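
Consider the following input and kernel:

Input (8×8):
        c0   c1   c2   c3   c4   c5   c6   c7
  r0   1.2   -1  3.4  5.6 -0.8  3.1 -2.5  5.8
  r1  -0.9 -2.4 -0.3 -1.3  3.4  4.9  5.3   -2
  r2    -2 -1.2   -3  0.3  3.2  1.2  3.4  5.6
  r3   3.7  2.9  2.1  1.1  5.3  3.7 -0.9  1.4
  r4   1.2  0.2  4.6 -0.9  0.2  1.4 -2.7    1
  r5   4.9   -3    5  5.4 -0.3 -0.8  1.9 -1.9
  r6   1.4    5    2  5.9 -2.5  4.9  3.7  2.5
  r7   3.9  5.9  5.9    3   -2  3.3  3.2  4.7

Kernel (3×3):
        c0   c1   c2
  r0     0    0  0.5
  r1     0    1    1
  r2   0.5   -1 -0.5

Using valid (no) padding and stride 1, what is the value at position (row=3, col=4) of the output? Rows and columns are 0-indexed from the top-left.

The receptive field on the input at this output position is [5.3 3.7 -0.9 / 0.2 1.4 -2.7 / -0.3 -0.8 1.9]. Elementwise product with the kernel and sum: -0.9·0.5 + 1.4·1 + -2.7·1 + -0.3·0.5 + -0.8·-1 + 1.9·-0.5.

-2.05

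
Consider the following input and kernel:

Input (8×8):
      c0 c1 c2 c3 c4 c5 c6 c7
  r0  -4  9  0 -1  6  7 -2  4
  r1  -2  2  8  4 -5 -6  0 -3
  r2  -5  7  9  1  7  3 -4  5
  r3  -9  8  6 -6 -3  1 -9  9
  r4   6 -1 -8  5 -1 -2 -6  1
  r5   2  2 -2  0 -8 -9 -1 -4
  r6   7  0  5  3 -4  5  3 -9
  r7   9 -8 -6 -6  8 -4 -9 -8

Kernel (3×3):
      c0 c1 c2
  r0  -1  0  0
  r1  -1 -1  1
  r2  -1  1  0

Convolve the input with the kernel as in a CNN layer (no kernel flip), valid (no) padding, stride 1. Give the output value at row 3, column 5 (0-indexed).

16

The receptive field on the input at this output position is [1 -9 9 / -2 -6 1 / -9 -1 -4]. Elementwise product with the kernel and sum: 1·-1 + -2·-1 + -6·-1 + 1·1 + -9·-1 + -1·1.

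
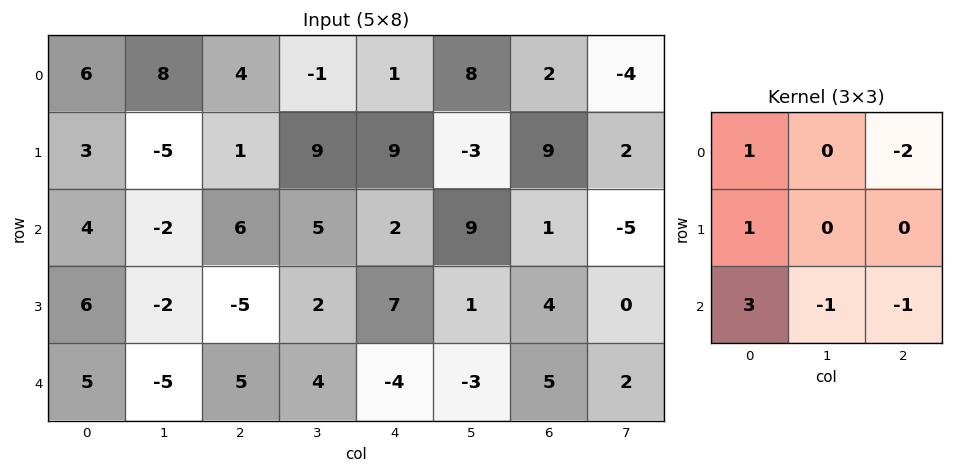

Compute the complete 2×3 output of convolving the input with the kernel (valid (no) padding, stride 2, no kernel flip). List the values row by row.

9 14 2
13 12 -7

Output[0,0]: The receptive field on the input at this output position is [6 8 4 / 3 -5 1 / 4 -2 6]. Elementwise product with the kernel and sum: 6·1 + 4·-2 + 3·1 + 4·3 + -2·-1 + 6·-1.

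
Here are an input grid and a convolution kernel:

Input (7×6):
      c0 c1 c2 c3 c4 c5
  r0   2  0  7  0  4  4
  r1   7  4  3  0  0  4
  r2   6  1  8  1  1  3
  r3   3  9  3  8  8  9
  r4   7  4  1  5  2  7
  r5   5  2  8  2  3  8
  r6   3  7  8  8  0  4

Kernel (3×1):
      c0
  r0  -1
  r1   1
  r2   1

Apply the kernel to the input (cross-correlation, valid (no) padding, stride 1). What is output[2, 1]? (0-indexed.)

12

The receptive field on the input at this output position is [1 / 9 / 4]. Elementwise product with the kernel and sum: 1·-1 + 9·1 + 4·1.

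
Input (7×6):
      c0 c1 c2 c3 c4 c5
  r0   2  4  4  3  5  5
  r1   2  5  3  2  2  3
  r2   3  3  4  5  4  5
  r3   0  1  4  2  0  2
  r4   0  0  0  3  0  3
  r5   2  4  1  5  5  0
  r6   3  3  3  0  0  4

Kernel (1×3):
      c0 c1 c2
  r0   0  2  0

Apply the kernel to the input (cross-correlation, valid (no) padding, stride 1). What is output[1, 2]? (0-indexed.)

The receptive field on the input at this output position is [3 2 2]. Elementwise product with the kernel and sum: 2·2.

4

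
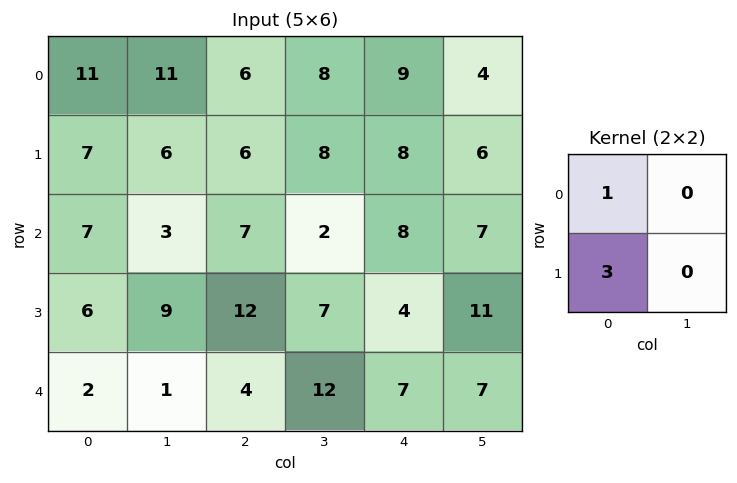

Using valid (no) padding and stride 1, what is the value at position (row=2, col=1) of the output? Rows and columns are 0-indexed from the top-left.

The receptive field on the input at this output position is [3 7 / 9 12]. Elementwise product with the kernel and sum: 3·1 + 9·3.

30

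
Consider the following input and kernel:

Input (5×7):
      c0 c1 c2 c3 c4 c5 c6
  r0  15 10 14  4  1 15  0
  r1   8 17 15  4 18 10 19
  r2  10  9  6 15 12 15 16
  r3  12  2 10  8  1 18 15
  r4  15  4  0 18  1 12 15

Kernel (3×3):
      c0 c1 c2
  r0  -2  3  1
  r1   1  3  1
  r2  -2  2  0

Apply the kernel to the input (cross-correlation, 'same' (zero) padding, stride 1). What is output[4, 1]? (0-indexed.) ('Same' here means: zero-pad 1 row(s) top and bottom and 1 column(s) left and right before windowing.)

The receptive field on the zero-padded input at this output position is [12 2 10 / 15 4 0 / 0 0 0]. Elementwise product with the kernel and sum: 12·-2 + 2·3 + 10·1 + 15·1 + 4·3 + 0·1 + 0·-2 + 0·2.

19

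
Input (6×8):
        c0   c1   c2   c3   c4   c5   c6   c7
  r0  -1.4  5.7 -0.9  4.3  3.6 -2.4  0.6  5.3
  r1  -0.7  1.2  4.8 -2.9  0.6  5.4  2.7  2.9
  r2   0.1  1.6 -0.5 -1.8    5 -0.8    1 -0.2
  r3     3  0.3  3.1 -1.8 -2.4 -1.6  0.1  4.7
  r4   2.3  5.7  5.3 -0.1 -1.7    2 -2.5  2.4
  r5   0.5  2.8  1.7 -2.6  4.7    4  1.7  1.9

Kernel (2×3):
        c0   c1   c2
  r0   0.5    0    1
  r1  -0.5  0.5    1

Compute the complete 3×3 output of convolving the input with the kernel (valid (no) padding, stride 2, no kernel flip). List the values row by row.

4.15 -0.1 7.5
1.3 -0.1 4
9.3 3.5 -2

Output[0,0]: The receptive field on the input at this output position is [-1.4 5.7 -0.9 / -0.7 1.2 4.8]. Elementwise product with the kernel and sum: -1.4·0.5 + -0.9·1 + -0.7·-0.5 + 1.2·0.5 + 4.8·1.
Output[0,1]: The receptive field on the input at this output position is [-0.9 4.3 3.6 / 4.8 -2.9 0.6]. Elementwise product with the kernel and sum: -0.9·0.5 + 3.6·1 + 4.8·-0.5 + -2.9·0.5 + 0.6·1.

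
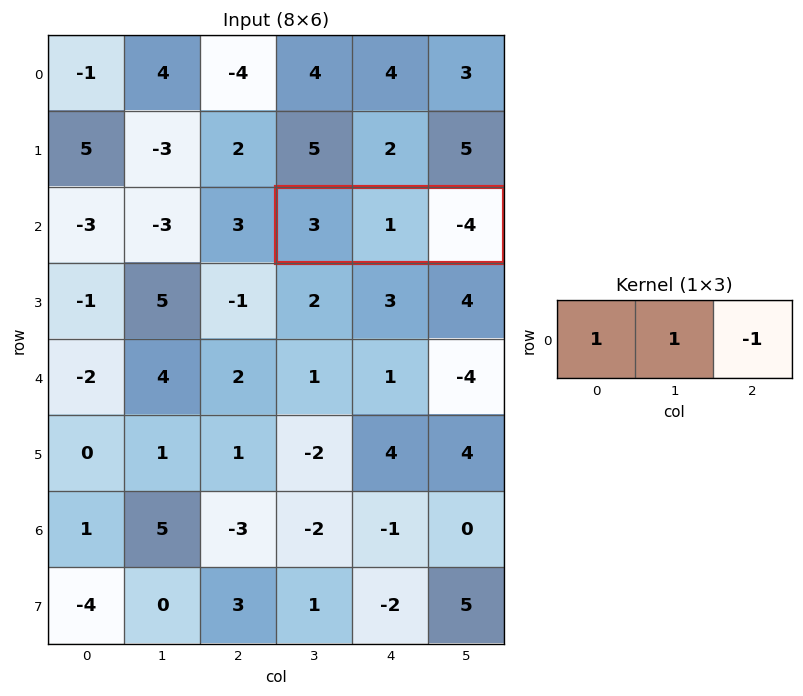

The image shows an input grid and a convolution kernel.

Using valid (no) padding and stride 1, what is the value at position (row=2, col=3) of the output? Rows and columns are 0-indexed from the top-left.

The receptive field on the input at this output position is [3 1 -4]. Elementwise product with the kernel and sum: 3·1 + 1·1 + -4·-1.

8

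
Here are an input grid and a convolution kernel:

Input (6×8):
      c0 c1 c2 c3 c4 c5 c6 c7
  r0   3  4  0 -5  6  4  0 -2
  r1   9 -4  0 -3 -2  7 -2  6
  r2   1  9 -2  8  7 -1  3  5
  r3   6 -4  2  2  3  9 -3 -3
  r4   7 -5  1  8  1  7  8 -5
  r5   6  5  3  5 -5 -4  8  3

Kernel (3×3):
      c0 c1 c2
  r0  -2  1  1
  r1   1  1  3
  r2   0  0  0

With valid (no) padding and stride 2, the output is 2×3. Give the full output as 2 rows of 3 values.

Output[0,0]: The receptive field on the input at this output position is [3 4 0 / 9 -4 0 / 1 9 -2]. Elementwise product with the kernel and sum: 3·-2 + 4·1 + 0·1 + 9·1 + -4·1 + 0·3.

3 -8 -9
13 32 -9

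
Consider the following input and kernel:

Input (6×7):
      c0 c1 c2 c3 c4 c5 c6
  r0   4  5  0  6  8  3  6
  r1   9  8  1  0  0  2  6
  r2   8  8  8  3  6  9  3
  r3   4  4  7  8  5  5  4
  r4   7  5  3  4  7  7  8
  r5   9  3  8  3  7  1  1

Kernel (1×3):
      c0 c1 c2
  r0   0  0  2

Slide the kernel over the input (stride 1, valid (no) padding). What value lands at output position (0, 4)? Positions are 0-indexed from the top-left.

12

The receptive field on the input at this output position is [8 3 6]. Elementwise product with the kernel and sum: 6·2.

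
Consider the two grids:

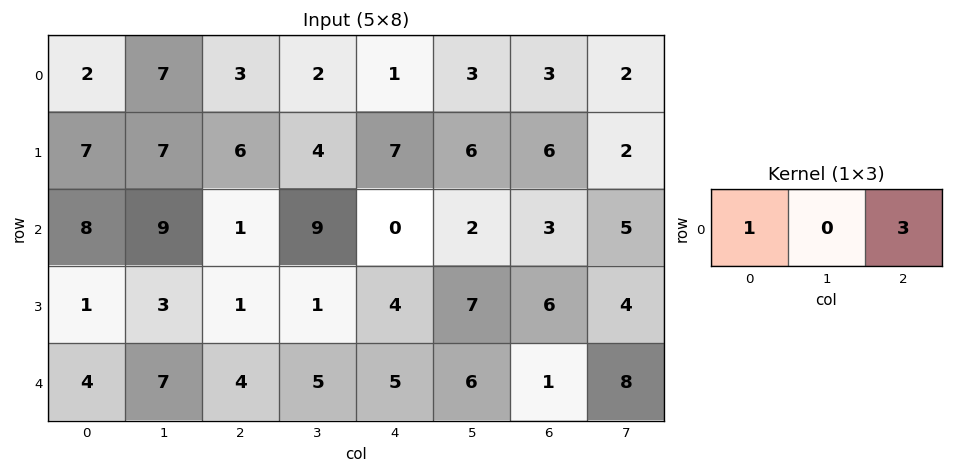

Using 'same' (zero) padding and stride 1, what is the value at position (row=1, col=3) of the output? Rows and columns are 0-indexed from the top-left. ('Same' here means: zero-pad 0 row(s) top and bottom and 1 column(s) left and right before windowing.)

The receptive field on the zero-padded input at this output position is [6 4 7]. Elementwise product with the kernel and sum: 6·1 + 7·3.

27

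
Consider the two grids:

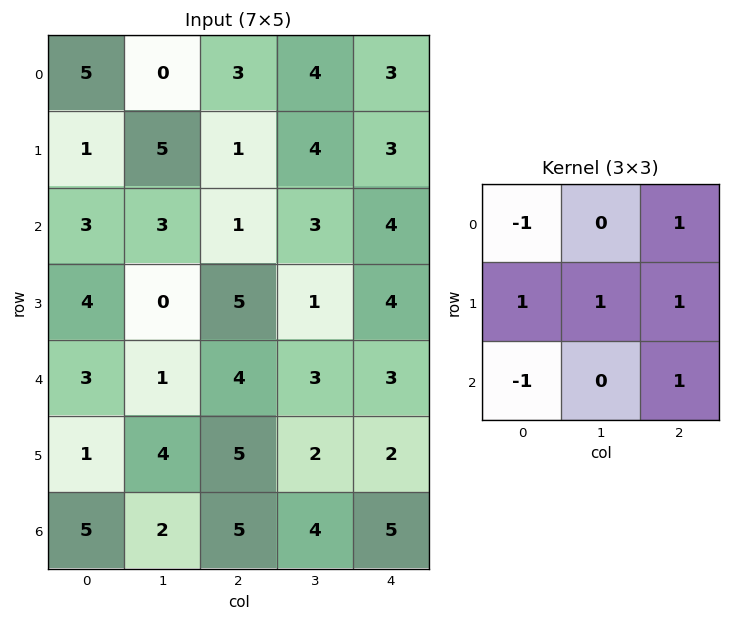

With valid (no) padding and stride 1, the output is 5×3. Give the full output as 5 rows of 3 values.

Output[0,0]: The receptive field on the input at this output position is [5 0 3 / 1 5 1 / 3 3 1]. Elementwise product with the kernel and sum: 5·-1 + 3·1 + 1·1 + 5·1 + 1·1 + 3·-1 + 1·1.
Output[0,1]: The receptive field on the input at this output position is [0 3 4 / 5 1 4 / 3 1 3]. Elementwise product with the kernel and sum: 0·-1 + 4·1 + 5·1 + 1·1 + 4·1 + 3·-1 + 3·1.

3 14 11
8 7 9
8 8 12
13 7 6
11 15 8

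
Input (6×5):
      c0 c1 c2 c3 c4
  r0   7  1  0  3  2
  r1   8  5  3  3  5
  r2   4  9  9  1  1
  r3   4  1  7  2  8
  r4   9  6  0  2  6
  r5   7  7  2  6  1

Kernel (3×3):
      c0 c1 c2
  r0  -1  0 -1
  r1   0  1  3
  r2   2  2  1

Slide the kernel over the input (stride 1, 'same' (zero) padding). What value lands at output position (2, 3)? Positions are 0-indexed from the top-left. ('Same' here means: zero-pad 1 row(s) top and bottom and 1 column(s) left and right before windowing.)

The receptive field on the zero-padded input at this output position is [3 3 5 / 9 1 1 / 7 2 8]. Elementwise product with the kernel and sum: 3·-1 + 5·-1 + 1·1 + 1·3 + 7·2 + 2·2 + 8·1.

22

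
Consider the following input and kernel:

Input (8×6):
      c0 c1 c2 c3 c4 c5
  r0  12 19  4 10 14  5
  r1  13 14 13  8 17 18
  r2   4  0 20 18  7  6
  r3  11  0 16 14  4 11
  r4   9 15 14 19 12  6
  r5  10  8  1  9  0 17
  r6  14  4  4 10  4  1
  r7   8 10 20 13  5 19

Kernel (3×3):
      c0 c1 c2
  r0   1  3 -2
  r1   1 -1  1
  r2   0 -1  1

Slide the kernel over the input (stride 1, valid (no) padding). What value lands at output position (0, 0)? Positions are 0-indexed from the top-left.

The receptive field on the input at this output position is [12 19 4 / 13 14 13 / 4 0 20]. Elementwise product with the kernel and sum: 12·1 + 19·3 + 4·-2 + 13·1 + 14·-1 + 13·1 + 0·-1 + 20·1.

93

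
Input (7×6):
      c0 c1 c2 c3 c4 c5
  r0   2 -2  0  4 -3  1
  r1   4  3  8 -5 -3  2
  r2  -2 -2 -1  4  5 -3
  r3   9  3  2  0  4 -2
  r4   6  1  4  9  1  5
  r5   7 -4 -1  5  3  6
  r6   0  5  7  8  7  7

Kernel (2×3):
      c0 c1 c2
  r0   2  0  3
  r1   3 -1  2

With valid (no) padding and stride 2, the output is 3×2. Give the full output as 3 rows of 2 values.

29 14
21 27
47 9

Output[0,0]: The receptive field on the input at this output position is [2 -2 0 / 4 3 8]. Elementwise product with the kernel and sum: 2·2 + 0·3 + 4·3 + 3·-1 + 8·2.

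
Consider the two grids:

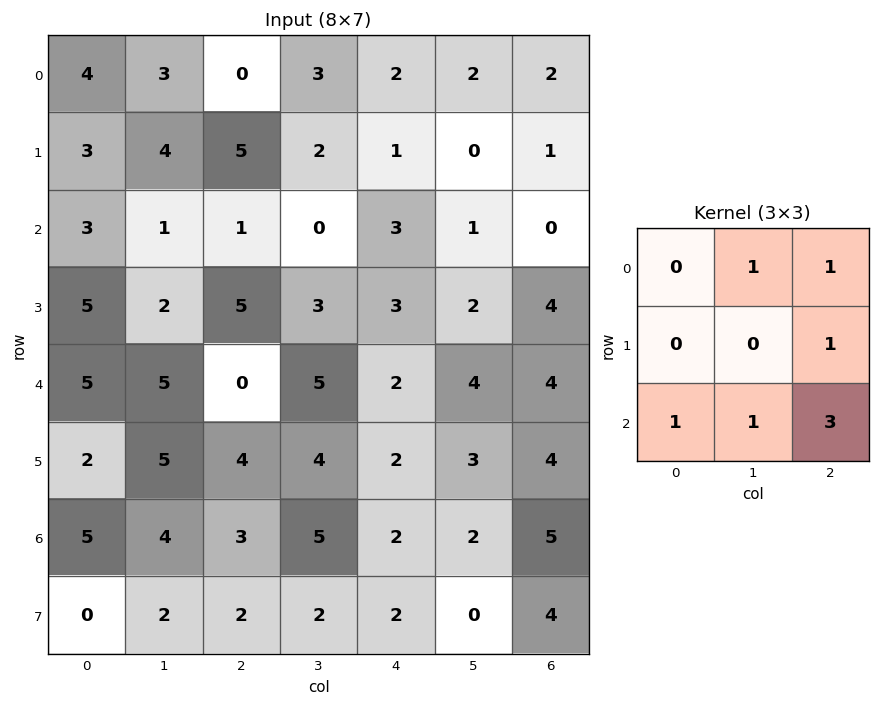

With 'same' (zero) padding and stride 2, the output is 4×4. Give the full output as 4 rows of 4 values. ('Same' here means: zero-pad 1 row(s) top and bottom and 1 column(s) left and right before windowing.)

Output[0,0]: The receptive field on the zero-padded input at this output position is [0 0 0 / 0 4 3 / 0 3 4]. Elementwise product with the kernel and sum: 0·1 + 0·1 + 3·1 + 0·1 + 3·1 + 4·3.

18 18 5 1
19 23 14 7
29 34 24 11
17 23 11 8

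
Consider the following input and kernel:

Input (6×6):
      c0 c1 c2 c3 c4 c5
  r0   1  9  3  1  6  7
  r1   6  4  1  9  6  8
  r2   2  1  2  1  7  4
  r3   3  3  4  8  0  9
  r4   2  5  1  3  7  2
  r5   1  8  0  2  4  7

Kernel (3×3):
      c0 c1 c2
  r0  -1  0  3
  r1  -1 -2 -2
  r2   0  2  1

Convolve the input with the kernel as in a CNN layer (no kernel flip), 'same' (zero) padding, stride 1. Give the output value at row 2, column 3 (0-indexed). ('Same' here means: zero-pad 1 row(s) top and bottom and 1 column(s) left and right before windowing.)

The receptive field on the zero-padded input at this output position is [1 9 6 / 2 1 7 / 4 8 0]. Elementwise product with the kernel and sum: 1·-1 + 6·3 + 2·-1 + 1·-2 + 7·-2 + 8·2 + 0·1.

15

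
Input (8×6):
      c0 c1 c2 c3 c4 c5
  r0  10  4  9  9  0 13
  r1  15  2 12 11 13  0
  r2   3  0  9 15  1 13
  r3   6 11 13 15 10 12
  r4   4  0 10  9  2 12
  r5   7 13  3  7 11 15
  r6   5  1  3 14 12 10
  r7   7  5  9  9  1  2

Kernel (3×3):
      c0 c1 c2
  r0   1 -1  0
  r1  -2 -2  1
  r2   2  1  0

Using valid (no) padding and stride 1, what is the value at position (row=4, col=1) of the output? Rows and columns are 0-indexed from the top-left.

-30

The receptive field on the input at this output position is [0 10 9 / 13 3 7 / 1 3 14]. Elementwise product with the kernel and sum: 0·1 + 10·-1 + 13·-2 + 3·-2 + 7·1 + 1·2 + 3·1.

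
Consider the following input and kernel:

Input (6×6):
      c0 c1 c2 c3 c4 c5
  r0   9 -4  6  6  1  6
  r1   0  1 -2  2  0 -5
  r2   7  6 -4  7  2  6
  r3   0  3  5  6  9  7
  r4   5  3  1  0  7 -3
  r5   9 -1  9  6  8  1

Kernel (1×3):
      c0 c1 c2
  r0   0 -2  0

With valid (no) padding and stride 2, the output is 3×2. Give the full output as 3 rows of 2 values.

Output[0,0]: The receptive field on the input at this output position is [9 -4 6]. Elementwise product with the kernel and sum: -4·-2.

8 -12
-12 -14
-6 0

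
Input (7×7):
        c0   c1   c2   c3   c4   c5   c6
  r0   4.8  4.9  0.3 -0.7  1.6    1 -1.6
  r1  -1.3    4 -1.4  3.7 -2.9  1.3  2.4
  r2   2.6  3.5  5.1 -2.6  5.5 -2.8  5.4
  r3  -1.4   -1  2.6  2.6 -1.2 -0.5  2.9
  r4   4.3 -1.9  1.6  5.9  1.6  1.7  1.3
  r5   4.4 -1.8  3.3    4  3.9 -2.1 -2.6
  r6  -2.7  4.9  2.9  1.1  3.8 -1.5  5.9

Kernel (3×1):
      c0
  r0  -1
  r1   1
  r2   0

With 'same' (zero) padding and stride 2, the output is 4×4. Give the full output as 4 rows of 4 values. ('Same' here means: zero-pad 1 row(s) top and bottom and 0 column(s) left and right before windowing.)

Output[0,0]: The receptive field on the zero-padded input at this output position is [0 / 4.8 / -1.3]. Elementwise product with the kernel and sum: 0·-1 + 4.8·1.

4.8 0.3 1.6 -1.6
3.9 6.5 8.4 3
5.7 -1 2.8 -1.6
-7.1 -0.4 -0.1 8.5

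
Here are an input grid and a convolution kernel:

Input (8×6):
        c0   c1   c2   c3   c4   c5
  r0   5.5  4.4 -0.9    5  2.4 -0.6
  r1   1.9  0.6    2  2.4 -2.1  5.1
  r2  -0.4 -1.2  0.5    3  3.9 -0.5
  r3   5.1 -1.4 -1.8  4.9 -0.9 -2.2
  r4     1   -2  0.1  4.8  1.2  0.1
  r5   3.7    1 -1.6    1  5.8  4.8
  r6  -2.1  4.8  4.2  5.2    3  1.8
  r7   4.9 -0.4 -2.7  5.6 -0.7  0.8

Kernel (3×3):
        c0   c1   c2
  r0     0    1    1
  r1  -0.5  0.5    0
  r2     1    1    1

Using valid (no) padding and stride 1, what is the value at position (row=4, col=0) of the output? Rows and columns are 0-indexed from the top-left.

The receptive field on the input at this output position is [1 -2 0.1 / 3.7 1 -1.6 / -2.1 4.8 4.2]. Elementwise product with the kernel and sum: -2·1 + 0.1·1 + 3.7·-0.5 + 1·0.5 + -2.1·1 + 4.8·1 + 4.2·1.

3.65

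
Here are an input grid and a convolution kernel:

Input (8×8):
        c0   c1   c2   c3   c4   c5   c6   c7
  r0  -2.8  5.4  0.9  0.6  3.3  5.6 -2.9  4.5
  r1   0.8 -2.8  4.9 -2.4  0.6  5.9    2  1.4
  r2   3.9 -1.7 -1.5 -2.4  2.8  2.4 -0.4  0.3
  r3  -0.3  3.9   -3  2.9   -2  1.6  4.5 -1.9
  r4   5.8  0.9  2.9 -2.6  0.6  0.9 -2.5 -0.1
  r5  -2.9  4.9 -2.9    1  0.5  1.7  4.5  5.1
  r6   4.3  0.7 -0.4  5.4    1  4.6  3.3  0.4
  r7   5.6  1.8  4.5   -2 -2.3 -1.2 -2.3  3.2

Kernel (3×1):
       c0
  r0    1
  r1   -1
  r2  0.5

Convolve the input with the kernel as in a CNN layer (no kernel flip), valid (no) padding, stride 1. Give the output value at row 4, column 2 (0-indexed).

5.6

The receptive field on the input at this output position is [2.9 / -2.9 / -0.4]. Elementwise product with the kernel and sum: 2.9·1 + -2.9·-1 + -0.4·0.5.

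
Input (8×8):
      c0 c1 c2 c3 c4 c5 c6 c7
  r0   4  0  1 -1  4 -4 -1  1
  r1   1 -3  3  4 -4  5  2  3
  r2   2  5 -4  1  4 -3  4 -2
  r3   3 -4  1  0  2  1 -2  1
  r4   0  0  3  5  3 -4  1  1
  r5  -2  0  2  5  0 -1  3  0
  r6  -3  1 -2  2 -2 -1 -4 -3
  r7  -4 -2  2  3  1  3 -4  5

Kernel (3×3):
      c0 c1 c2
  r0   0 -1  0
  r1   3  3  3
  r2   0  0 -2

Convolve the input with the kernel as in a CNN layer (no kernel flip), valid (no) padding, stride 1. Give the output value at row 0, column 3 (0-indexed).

17

The receptive field on the input at this output position is [-1 4 -4 / 4 -4 5 / 1 4 -3]. Elementwise product with the kernel and sum: 4·-1 + 4·3 + -4·3 + 5·3 + -3·-2.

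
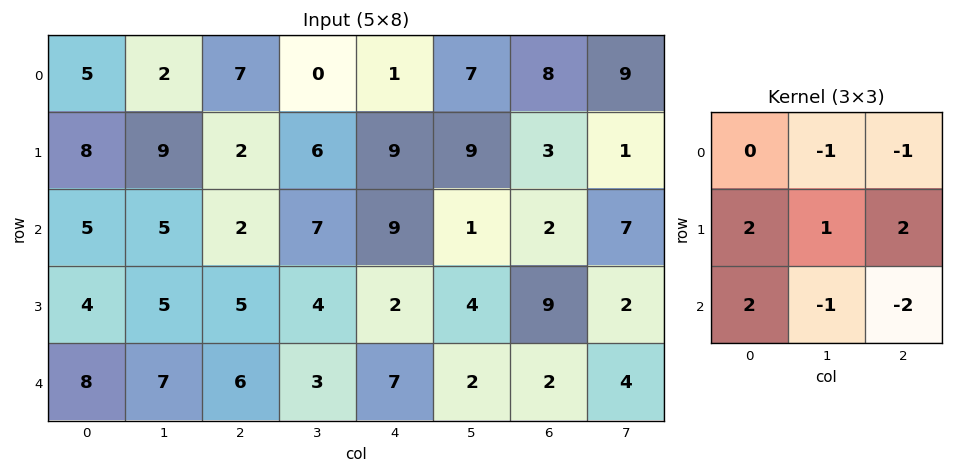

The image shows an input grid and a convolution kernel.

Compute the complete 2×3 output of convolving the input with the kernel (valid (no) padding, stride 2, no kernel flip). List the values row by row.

21 6 31
13 -3 31

Output[0,0]: The receptive field on the input at this output position is [5 2 7 / 8 9 2 / 5 5 2]. Elementwise product with the kernel and sum: 2·-1 + 7·-1 + 8·2 + 9·1 + 2·2 + 5·2 + 5·-1 + 2·-2.
Output[0,1]: The receptive field on the input at this output position is [7 0 1 / 2 6 9 / 2 7 9]. Elementwise product with the kernel and sum: 0·-1 + 1·-1 + 2·2 + 6·1 + 9·2 + 2·2 + 7·-1 + 9·-2.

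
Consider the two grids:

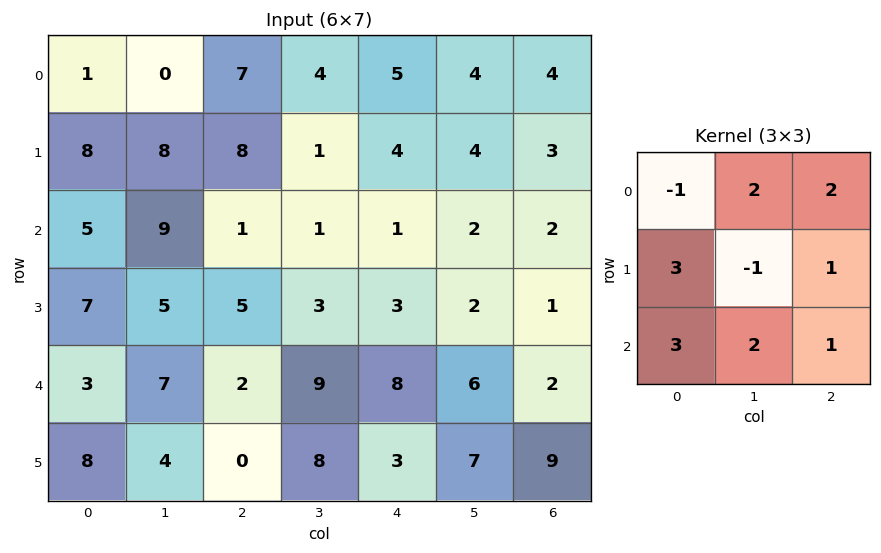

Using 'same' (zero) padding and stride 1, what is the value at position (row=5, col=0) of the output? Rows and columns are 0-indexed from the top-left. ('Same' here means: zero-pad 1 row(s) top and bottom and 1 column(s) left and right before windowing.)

16

The receptive field on the zero-padded input at this output position is [0 3 7 / 0 8 4 / 0 0 0]. Elementwise product with the kernel and sum: 0·-1 + 3·2 + 7·2 + 0·3 + 8·-1 + 4·1 + 0·3 + 0·2 + 0·1.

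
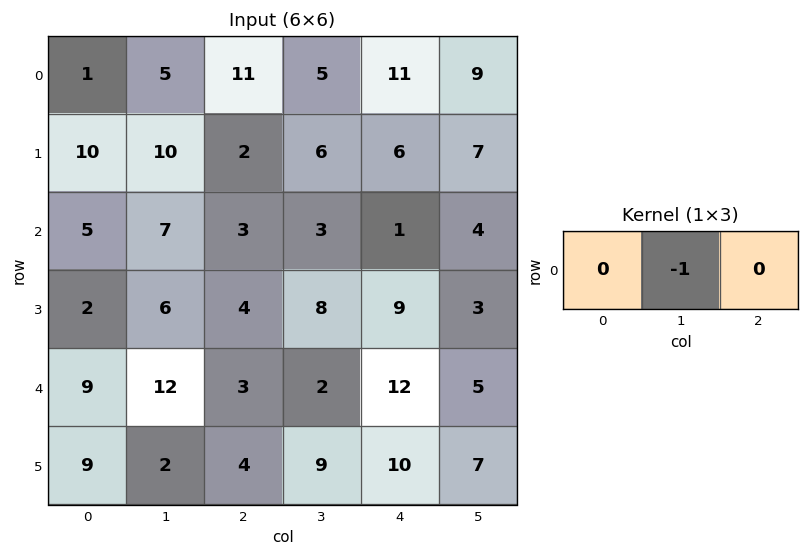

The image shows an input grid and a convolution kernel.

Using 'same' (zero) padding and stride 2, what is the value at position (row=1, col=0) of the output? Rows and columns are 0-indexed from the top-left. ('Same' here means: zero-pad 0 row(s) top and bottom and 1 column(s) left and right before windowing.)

The receptive field on the zero-padded input at this output position is [0 5 7]. Elementwise product with the kernel and sum: 5·-1.

-5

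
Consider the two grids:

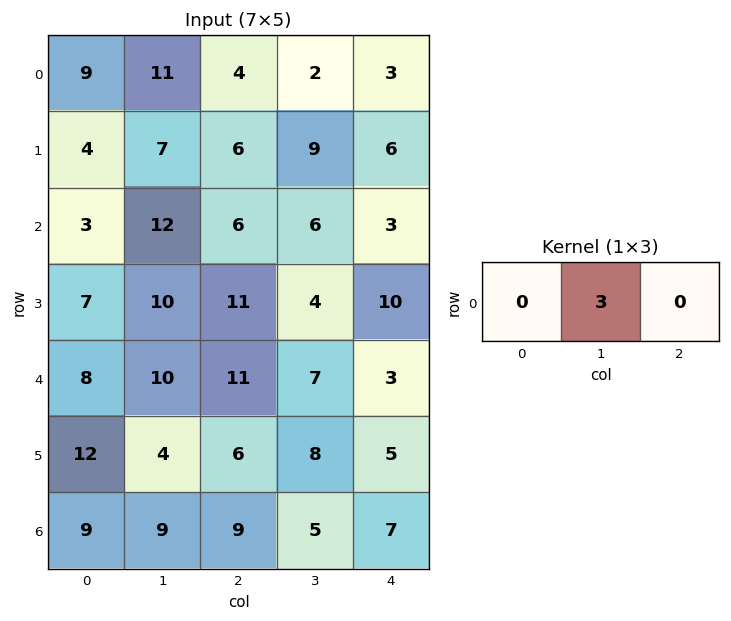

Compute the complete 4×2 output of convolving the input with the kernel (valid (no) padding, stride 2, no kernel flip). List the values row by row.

Output[0,0]: The receptive field on the input at this output position is [9 11 4]. Elementwise product with the kernel and sum: 11·3.
Output[0,1]: The receptive field on the input at this output position is [4 2 3]. Elementwise product with the kernel and sum: 2·3.

33 6
36 18
30 21
27 15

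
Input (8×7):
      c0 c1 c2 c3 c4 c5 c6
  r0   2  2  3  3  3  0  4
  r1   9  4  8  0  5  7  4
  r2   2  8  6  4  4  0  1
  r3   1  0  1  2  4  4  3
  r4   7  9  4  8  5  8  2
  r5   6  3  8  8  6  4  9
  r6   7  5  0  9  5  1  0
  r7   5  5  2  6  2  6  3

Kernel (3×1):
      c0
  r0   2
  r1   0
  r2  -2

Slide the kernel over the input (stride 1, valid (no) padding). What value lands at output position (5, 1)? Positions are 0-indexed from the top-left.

-4

The receptive field on the input at this output position is [3 / 5 / 5]. Elementwise product with the kernel and sum: 3·2 + 5·-2.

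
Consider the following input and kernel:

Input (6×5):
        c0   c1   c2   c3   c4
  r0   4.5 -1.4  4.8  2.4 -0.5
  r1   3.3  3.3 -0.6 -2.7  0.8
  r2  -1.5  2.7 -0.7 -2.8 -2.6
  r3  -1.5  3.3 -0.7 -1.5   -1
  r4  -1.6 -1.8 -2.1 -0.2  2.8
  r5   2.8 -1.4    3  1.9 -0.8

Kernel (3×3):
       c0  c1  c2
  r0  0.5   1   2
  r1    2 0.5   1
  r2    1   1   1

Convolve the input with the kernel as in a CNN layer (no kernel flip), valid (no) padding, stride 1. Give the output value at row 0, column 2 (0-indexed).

The receptive field on the input at this output position is [4.8 2.4 -0.5 / -0.6 -2.7 0.8 / -0.7 -2.8 -2.6]. Elementwise product with the kernel and sum: 4.8·0.5 + 2.4·1 + -0.5·2 + -0.6·2 + -2.7·0.5 + 0.8·1 + -0.7·1 + -2.8·1 + -2.6·1.

-4.05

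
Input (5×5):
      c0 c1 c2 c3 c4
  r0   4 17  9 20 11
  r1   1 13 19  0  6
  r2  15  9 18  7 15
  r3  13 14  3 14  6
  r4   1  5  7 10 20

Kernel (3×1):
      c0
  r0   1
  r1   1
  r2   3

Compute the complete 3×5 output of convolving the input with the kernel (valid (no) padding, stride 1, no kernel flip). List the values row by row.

Output[0,0]: The receptive field on the input at this output position is [4 / 1 / 15]. Elementwise product with the kernel and sum: 4·1 + 1·1 + 15·3.

50 57 82 41 62
55 64 46 49 39
31 38 42 51 81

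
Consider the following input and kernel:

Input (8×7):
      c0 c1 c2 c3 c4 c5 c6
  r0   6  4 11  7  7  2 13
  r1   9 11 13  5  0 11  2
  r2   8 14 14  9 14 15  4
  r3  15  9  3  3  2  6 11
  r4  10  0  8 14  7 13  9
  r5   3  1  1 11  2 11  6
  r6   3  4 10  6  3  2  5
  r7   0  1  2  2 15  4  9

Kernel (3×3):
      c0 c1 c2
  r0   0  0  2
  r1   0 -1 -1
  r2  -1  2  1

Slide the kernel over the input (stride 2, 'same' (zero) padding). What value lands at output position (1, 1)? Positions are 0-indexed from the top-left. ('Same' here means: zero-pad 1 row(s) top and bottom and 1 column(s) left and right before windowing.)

The receptive field on the zero-padded input at this output position is [11 13 5 / 14 14 9 / 9 3 3]. Elementwise product with the kernel and sum: 5·2 + 14·-1 + 9·-1 + 9·-1 + 3·2 + 3·1.

-13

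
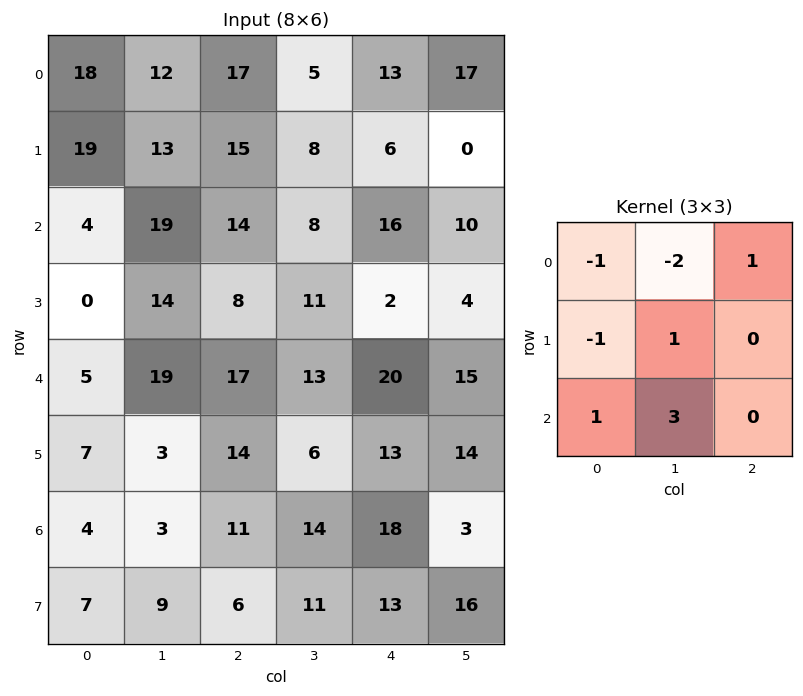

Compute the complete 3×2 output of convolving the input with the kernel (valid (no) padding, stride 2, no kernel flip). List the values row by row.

Output[0,0]: The receptive field on the input at this output position is [18 12 17 / 19 13 15 / 4 19 14]. Elementwise product with the kernel and sum: 18·-1 + 12·-2 + 17·1 + 19·-1 + 13·1 + 4·1 + 19·3.
Output[0,1]: The receptive field on the input at this output position is [17 5 13 / 15 8 6 / 14 8 16]. Elementwise product with the kernel and sum: 17·-1 + 5·-2 + 13·1 + 15·-1 + 8·1 + 14·1 + 8·3.

30 17
48 45
-17 22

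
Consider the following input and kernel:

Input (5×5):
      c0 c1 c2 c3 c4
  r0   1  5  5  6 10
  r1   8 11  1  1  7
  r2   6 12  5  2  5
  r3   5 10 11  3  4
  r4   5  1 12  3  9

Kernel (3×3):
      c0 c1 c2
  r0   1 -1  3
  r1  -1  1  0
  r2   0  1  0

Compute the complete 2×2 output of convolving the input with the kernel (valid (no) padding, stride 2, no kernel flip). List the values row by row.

26 31
15 13

Output[0,0]: The receptive field on the input at this output position is [1 5 5 / 8 11 1 / 6 12 5]. Elementwise product with the kernel and sum: 1·1 + 5·-1 + 5·3 + 8·-1 + 11·1 + 12·1.
Output[0,1]: The receptive field on the input at this output position is [5 6 10 / 1 1 7 / 5 2 5]. Elementwise product with the kernel and sum: 5·1 + 6·-1 + 10·3 + 1·-1 + 1·1 + 2·1.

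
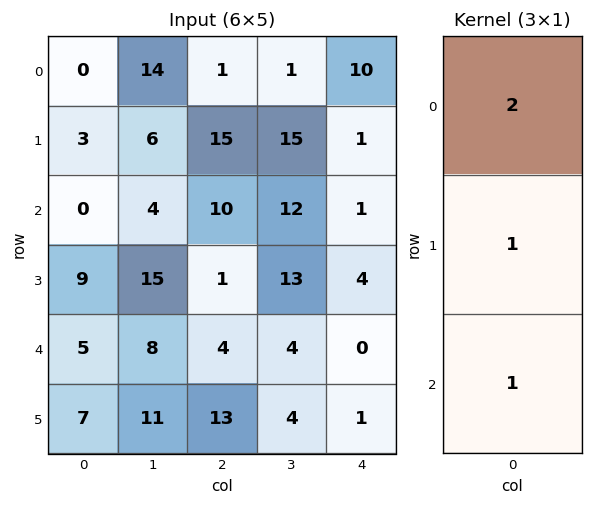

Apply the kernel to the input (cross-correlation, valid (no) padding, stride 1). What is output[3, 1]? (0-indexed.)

The receptive field on the input at this output position is [15 / 8 / 11]. Elementwise product with the kernel and sum: 15·2 + 8·1 + 11·1.

49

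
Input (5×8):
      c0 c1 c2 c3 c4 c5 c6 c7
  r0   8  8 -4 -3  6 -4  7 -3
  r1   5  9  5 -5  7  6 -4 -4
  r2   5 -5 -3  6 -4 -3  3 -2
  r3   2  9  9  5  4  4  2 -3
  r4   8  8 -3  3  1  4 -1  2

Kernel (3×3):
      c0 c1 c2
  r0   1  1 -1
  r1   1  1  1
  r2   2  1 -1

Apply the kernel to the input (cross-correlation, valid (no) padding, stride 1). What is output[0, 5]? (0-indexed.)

The receptive field on the input at this output position is [-4 7 -3 / 6 -4 -4 / -3 3 -2]. Elementwise product with the kernel and sum: -4·1 + 7·1 + -3·-1 + 6·1 + -4·1 + -4·1 + -3·2 + 3·1 + -2·-1.

3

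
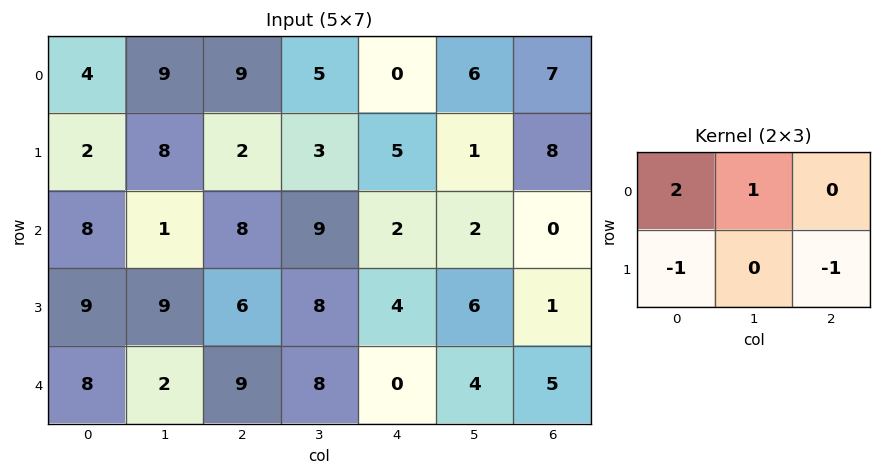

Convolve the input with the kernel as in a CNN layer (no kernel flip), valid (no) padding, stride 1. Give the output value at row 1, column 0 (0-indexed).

-4

The receptive field on the input at this output position is [2 8 2 / 8 1 8]. Elementwise product with the kernel and sum: 2·2 + 8·1 + 8·-1 + 8·-1.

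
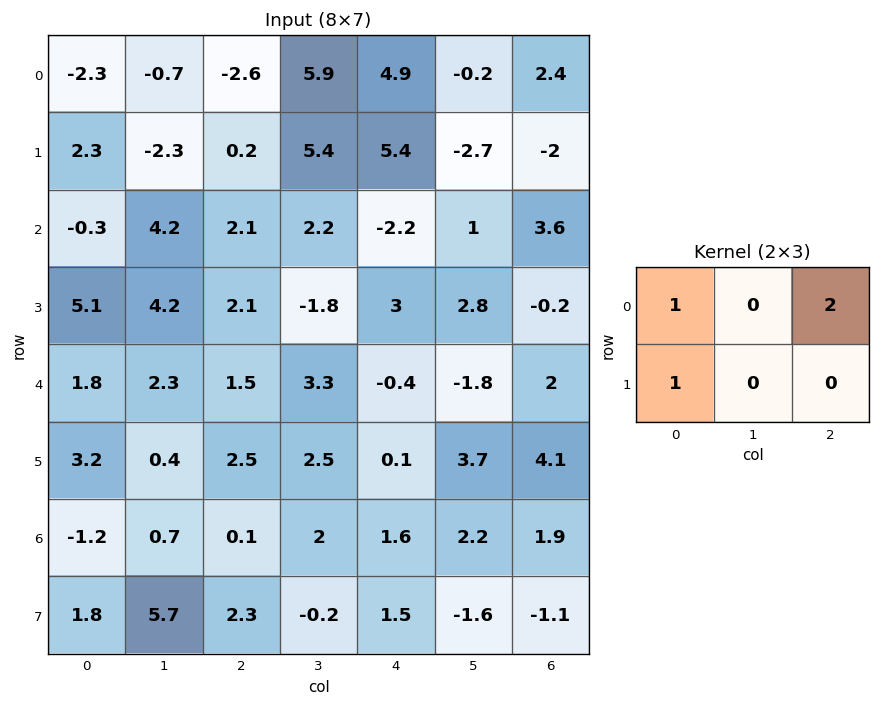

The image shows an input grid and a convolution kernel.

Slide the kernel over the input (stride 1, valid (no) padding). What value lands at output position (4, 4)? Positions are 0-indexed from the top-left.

3.7

The receptive field on the input at this output position is [-0.4 -1.8 2 / 0.1 3.7 4.1]. Elementwise product with the kernel and sum: -0.4·1 + 2·2 + 0.1·1.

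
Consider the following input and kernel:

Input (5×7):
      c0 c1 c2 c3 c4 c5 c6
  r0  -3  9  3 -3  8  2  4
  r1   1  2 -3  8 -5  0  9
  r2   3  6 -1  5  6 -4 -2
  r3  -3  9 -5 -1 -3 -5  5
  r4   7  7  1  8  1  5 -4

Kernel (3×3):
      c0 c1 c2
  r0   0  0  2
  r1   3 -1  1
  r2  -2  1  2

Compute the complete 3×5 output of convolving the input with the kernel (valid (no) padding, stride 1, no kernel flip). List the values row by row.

2 8 13 21 -18
1 15 -9 -6 49
-30 44 3 -18 -8

Output[0,0]: The receptive field on the input at this output position is [-3 9 3 / 1 2 -3 / 3 6 -1]. Elementwise product with the kernel and sum: 3·2 + 1·3 + 2·-1 + -3·1 + 3·-2 + 6·1 + -1·2.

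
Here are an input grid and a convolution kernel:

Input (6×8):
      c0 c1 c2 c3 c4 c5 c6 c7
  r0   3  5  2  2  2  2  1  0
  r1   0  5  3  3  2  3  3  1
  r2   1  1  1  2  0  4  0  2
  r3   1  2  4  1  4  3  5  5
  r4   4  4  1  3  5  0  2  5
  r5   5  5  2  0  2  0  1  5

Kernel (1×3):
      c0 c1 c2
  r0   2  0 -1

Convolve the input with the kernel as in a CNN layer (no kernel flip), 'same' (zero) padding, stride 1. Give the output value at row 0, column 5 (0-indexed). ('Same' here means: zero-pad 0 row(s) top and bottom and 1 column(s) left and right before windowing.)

3

The receptive field on the zero-padded input at this output position is [2 2 1]. Elementwise product with the kernel and sum: 2·2 + 1·-1.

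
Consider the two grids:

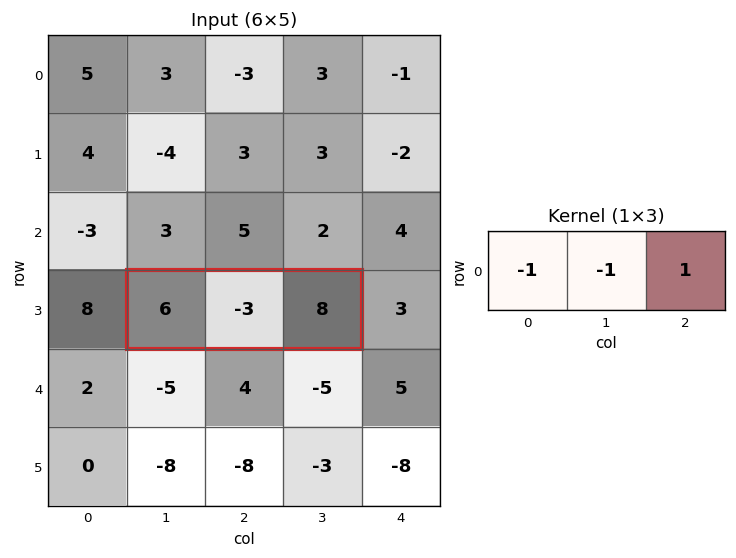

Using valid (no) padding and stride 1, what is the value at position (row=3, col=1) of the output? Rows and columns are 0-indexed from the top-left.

5

The receptive field on the input at this output position is [6 -3 8]. Elementwise product with the kernel and sum: 6·-1 + -3·-1 + 8·1.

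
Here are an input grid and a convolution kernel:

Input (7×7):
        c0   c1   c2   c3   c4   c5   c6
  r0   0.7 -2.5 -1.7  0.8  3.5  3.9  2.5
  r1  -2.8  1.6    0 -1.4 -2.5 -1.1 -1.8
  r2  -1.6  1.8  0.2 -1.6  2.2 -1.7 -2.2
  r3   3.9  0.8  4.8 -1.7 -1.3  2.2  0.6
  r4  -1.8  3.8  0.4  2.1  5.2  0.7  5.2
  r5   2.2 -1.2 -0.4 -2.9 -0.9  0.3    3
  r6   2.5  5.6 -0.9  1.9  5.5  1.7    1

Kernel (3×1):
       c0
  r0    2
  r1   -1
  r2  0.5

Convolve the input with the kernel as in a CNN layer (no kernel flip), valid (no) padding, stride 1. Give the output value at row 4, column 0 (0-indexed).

-4.55

The receptive field on the input at this output position is [-1.8 / 2.2 / 2.5]. Elementwise product with the kernel and sum: -1.8·2 + 2.2·-1 + 2.5·0.5.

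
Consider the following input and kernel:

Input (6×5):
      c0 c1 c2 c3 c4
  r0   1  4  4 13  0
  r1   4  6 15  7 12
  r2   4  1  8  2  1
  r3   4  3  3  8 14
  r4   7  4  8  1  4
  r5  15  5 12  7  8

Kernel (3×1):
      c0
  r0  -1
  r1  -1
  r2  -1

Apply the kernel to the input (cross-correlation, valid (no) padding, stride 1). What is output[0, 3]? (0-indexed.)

The receptive field on the input at this output position is [13 / 7 / 2]. Elementwise product with the kernel and sum: 13·-1 + 7·-1 + 2·-1.

-22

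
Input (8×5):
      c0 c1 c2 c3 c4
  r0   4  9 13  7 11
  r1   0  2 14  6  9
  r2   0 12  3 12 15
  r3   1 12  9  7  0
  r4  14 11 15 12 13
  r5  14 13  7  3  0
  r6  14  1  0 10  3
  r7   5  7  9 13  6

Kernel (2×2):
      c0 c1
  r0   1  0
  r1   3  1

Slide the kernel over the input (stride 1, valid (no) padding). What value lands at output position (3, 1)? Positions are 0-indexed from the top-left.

The receptive field on the input at this output position is [12 9 / 11 15]. Elementwise product with the kernel and sum: 12·1 + 11·3 + 15·1.

60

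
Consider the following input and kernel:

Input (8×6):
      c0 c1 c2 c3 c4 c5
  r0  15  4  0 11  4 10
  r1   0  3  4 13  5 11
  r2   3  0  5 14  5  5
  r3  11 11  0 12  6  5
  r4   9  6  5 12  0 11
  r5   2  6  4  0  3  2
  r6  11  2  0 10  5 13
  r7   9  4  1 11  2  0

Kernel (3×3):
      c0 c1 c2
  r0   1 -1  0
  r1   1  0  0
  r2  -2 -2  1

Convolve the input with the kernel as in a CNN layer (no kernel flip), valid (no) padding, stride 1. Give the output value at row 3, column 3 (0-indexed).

14

The receptive field on the input at this output position is [12 6 5 / 12 0 11 / 0 3 2]. Elementwise product with the kernel and sum: 12·1 + 6·-1 + 12·1 + 0·-2 + 3·-2 + 2·1.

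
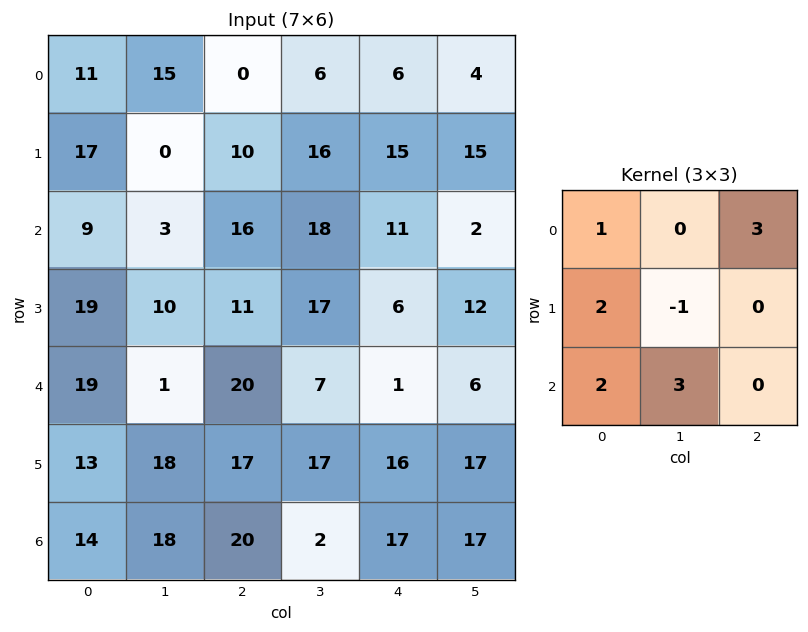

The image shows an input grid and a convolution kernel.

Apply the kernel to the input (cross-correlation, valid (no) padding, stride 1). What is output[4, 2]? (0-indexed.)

86

The receptive field on the input at this output position is [20 7 1 / 17 17 16 / 20 2 17]. Elementwise product with the kernel and sum: 20·1 + 1·3 + 17·2 + 17·-1 + 20·2 + 2·3.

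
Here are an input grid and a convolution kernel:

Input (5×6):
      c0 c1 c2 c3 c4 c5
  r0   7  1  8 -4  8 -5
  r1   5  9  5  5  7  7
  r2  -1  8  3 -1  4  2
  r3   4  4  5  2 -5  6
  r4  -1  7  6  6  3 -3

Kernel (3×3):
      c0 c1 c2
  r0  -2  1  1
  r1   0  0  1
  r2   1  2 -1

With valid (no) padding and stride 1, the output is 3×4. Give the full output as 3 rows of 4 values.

12 22 -8 23
14 3 20 -8
25 1 7 29

Output[0,0]: The receptive field on the input at this output position is [7 1 8 / 5 9 5 / -1 8 3]. Elementwise product with the kernel and sum: 7·-2 + 1·1 + 8·1 + 5·1 + -1·1 + 8·2 + 3·-1.
Output[0,1]: The receptive field on the input at this output position is [1 8 -4 / 9 5 5 / 8 3 -1]. Elementwise product with the kernel and sum: 1·-2 + 8·1 + -4·1 + 5·1 + 8·1 + 3·2 + -1·-1.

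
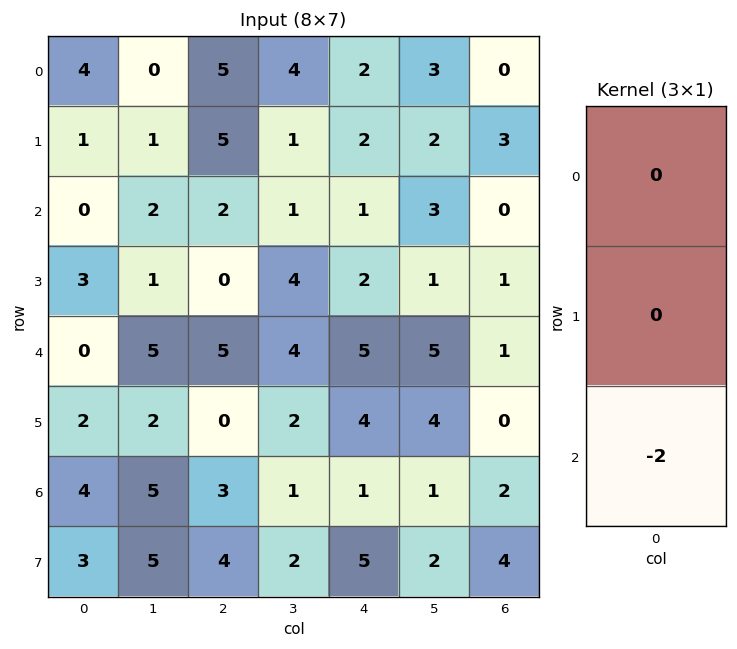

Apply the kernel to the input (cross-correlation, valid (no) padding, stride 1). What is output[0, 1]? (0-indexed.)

-4

The receptive field on the input at this output position is [0 / 1 / 2]. Elementwise product with the kernel and sum: 2·-2.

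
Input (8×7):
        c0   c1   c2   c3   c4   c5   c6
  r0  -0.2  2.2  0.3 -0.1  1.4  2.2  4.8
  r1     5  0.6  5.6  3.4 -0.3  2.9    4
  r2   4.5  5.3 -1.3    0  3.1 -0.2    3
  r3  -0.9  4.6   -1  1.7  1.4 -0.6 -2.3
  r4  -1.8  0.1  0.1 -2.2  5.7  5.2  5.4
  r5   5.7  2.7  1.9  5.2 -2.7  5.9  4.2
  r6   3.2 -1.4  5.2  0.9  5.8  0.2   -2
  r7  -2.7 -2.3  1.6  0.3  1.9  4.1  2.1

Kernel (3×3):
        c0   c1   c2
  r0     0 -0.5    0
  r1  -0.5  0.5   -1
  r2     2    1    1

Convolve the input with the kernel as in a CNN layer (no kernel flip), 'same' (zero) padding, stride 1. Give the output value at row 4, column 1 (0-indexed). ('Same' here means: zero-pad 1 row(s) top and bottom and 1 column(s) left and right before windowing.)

14.55

The receptive field on the zero-padded input at this output position is [-0.9 4.6 -1 / -1.8 0.1 0.1 / 5.7 2.7 1.9]. Elementwise product with the kernel and sum: 4.6·-0.5 + -1.8·-0.5 + 0.1·0.5 + 0.1·-1 + 5.7·2 + 2.7·1 + 1.9·1.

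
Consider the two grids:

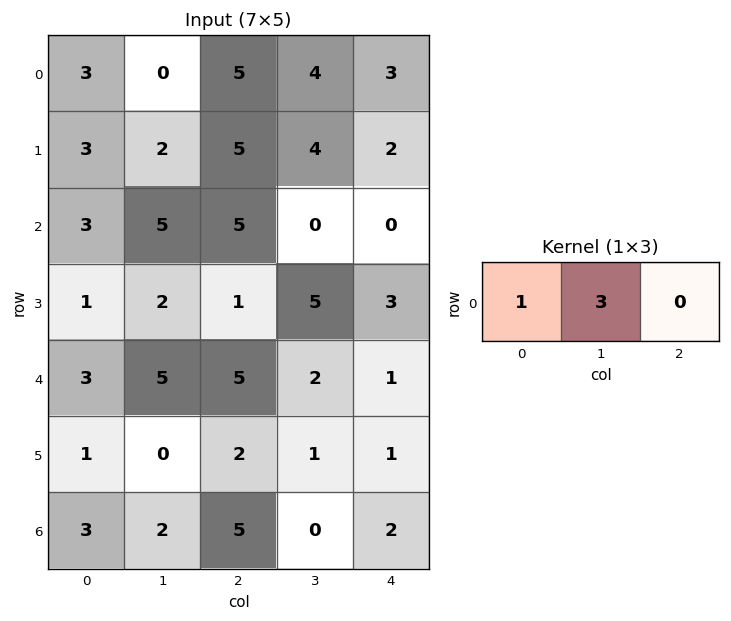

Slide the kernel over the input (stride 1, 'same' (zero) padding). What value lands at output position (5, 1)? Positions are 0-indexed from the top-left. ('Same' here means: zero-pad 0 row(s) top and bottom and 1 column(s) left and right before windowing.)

1

The receptive field on the zero-padded input at this output position is [1 0 2]. Elementwise product with the kernel and sum: 1·1 + 0·3.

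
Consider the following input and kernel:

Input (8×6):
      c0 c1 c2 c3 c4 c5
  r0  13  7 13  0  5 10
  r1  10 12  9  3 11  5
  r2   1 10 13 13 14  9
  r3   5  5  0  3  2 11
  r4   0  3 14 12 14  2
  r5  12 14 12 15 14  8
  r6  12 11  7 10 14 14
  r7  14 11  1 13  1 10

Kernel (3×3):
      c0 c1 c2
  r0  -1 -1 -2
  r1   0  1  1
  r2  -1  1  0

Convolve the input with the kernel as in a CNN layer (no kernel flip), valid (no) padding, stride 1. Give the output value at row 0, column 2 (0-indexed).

The receptive field on the input at this output position is [13 0 5 / 9 3 11 / 13 13 14]. Elementwise product with the kernel and sum: 13·-1 + 0·-1 + 5·-2 + 3·1 + 11·1 + 13·-1 + 13·1.

-9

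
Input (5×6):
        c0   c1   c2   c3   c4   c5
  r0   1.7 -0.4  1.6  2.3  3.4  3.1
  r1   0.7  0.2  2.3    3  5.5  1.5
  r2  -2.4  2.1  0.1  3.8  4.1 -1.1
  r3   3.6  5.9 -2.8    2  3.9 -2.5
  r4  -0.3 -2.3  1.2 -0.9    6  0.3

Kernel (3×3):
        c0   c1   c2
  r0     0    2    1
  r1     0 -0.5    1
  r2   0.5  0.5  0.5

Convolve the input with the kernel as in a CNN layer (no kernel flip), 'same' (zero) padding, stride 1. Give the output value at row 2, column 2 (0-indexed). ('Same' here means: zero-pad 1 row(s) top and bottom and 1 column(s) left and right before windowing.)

The receptive field on the zero-padded input at this output position is [0.2 2.3 3 / 2.1 0.1 3.8 / 5.9 -2.8 2]. Elementwise product with the kernel and sum: 2.3·2 + 3·1 + 0.1·-0.5 + 3.8·1 + 5.9·0.5 + -2.8·0.5 + 2·0.5.

13.9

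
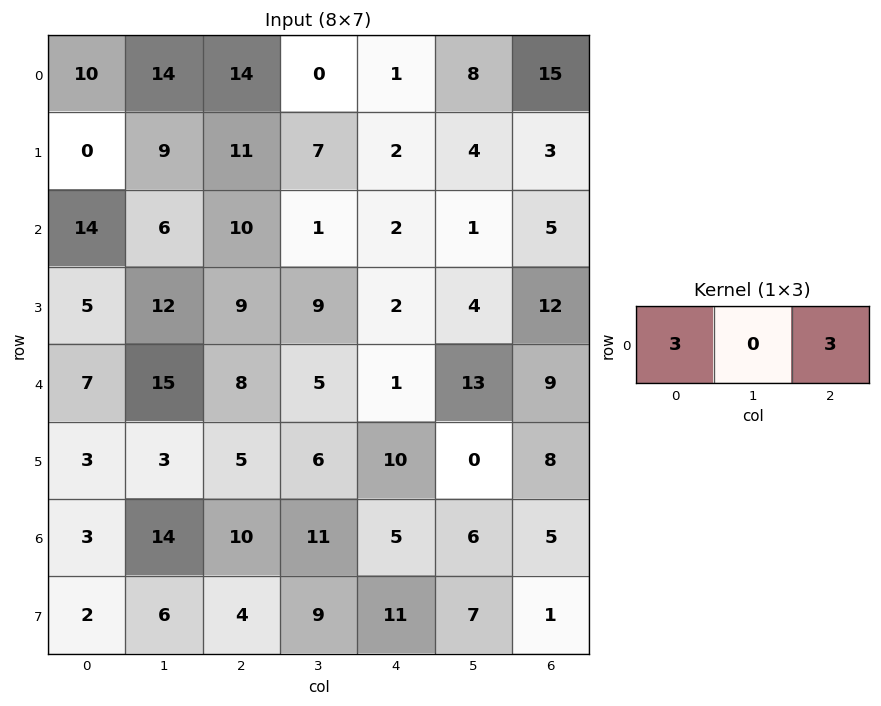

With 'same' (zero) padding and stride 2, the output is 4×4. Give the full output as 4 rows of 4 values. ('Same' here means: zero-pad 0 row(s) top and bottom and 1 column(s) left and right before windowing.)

Output[0,0]: The receptive field on the zero-padded input at this output position is [0 10 14]. Elementwise product with the kernel and sum: 0·3 + 14·3.

42 42 24 24
18 21 6 3
45 60 54 39
42 75 51 18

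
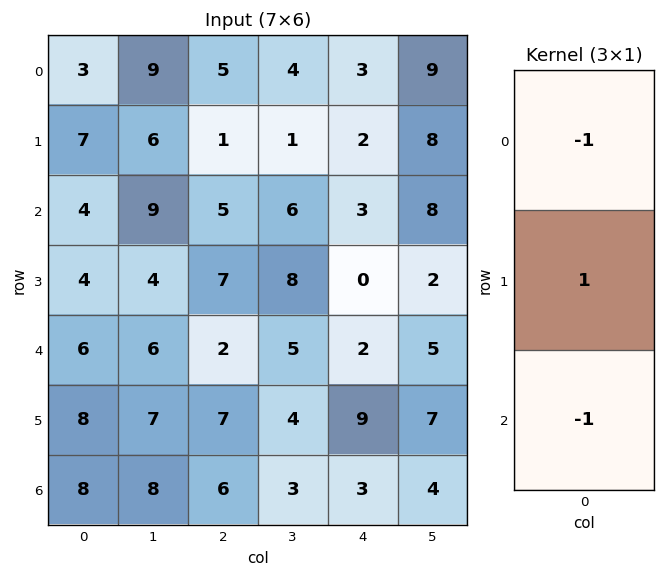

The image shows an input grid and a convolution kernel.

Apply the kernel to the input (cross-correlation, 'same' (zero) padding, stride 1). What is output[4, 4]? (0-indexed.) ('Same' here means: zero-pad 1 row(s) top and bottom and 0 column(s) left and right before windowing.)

The receptive field on the zero-padded input at this output position is [0 / 2 / 9]. Elementwise product with the kernel and sum: 0·-1 + 2·1 + 9·-1.

-7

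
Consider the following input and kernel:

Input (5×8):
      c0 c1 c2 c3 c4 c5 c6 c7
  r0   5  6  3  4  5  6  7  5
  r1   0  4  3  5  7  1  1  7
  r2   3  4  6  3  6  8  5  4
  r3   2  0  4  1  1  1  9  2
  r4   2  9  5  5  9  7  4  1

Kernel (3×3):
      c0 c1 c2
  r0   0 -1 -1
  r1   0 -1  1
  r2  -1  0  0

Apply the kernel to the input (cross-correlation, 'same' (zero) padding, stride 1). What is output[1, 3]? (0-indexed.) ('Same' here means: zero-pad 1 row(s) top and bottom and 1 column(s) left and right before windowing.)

The receptive field on the zero-padded input at this output position is [3 4 5 / 3 5 7 / 6 3 6]. Elementwise product with the kernel and sum: 4·-1 + 5·-1 + 5·-1 + 7·1 + 6·-1.

-13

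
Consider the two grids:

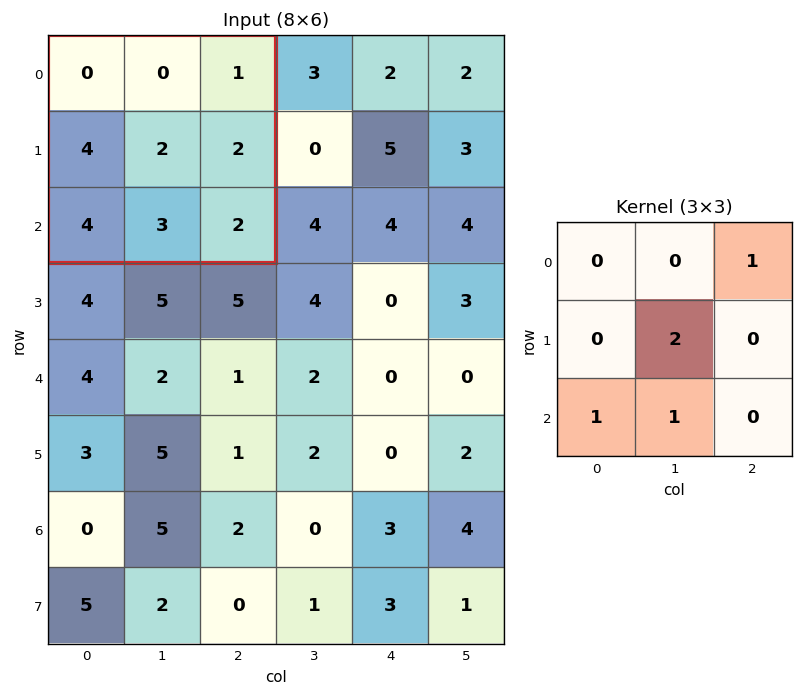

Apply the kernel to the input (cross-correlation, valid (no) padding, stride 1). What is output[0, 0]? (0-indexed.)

The receptive field on the input at this output position is [0 0 1 / 4 2 2 / 4 3 2]. Elementwise product with the kernel and sum: 1·1 + 2·2 + 4·1 + 3·1.

12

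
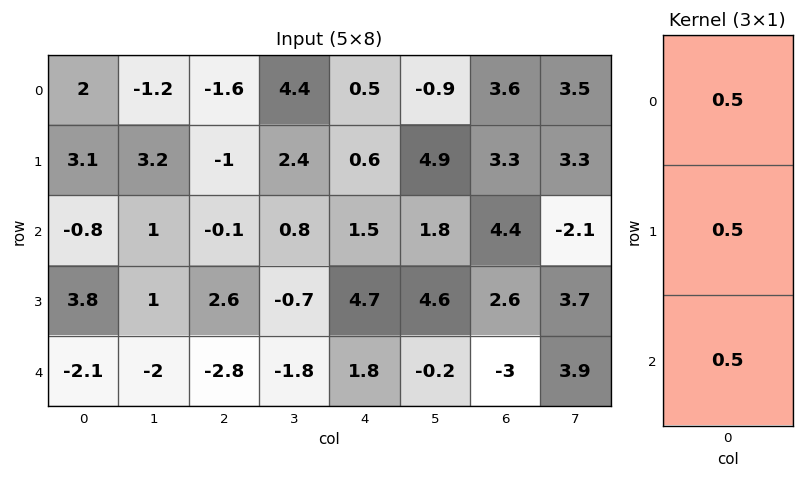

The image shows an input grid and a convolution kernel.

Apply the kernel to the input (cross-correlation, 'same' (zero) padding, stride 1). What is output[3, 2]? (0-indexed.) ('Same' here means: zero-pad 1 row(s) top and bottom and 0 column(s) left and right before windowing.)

The receptive field on the zero-padded input at this output position is [-0.1 / 2.6 / -2.8]. Elementwise product with the kernel and sum: -0.1·0.5 + 2.6·0.5 + -2.8·0.5.

-0.15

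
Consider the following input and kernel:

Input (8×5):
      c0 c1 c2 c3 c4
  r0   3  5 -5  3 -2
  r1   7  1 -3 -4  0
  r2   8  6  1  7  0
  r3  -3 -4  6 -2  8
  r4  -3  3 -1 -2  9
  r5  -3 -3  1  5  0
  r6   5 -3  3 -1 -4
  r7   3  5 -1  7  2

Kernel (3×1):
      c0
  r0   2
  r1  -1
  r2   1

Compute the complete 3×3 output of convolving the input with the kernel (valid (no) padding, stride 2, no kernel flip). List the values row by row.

7 -6 -4
16 -5 1
2 0 14

Output[0,0]: The receptive field on the input at this output position is [3 / 7 / 8]. Elementwise product with the kernel and sum: 3·2 + 7·-1 + 8·1.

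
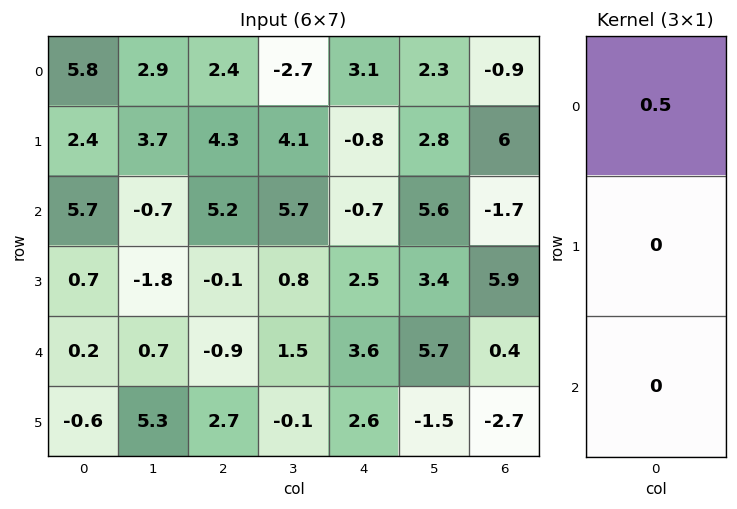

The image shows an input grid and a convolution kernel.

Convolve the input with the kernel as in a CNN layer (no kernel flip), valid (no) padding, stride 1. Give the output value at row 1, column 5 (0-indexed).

The receptive field on the input at this output position is [2.8 / 5.6 / 3.4]. Elementwise product with the kernel and sum: 2.8·0.5.

1.4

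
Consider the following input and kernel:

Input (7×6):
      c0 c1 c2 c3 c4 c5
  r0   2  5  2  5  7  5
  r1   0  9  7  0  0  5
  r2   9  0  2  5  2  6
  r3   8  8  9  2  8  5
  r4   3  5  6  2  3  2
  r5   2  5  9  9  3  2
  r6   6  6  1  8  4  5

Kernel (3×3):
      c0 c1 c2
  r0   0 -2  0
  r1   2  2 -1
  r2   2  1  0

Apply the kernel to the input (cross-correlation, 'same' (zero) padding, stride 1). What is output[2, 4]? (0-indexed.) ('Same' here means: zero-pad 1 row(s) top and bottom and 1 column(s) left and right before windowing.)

The receptive field on the zero-padded input at this output position is [0 0 5 / 5 2 6 / 2 8 5]. Elementwise product with the kernel and sum: 0·-2 + 5·2 + 2·2 + 6·-1 + 2·2 + 8·1.

20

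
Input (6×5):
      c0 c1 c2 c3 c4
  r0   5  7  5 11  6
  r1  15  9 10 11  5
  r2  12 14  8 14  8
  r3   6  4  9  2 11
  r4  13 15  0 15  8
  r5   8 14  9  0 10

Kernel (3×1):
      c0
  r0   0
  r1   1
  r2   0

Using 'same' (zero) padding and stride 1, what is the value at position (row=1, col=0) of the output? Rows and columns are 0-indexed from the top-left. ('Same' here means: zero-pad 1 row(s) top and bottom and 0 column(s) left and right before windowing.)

The receptive field on the zero-padded input at this output position is [5 / 15 / 12]. Elementwise product with the kernel and sum: 15·1.

15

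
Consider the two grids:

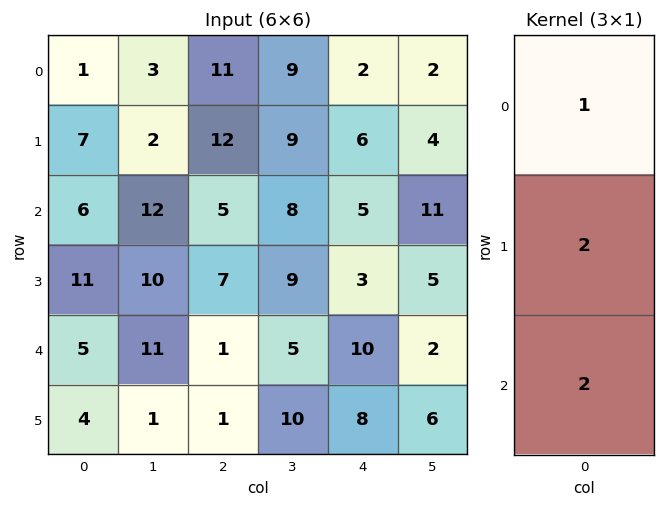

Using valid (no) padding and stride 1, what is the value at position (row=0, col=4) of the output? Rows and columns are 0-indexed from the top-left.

24

The receptive field on the input at this output position is [2 / 6 / 5]. Elementwise product with the kernel and sum: 2·1 + 6·2 + 5·2.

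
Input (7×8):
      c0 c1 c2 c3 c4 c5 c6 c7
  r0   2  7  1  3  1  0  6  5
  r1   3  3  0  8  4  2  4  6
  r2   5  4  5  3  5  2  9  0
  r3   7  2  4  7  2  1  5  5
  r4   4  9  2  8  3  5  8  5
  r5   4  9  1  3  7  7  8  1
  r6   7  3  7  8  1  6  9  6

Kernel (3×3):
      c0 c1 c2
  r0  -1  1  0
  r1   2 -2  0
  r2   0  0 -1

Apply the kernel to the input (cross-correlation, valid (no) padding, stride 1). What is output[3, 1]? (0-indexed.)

13

The receptive field on the input at this output position is [2 4 7 / 9 2 8 / 9 1 3]. Elementwise product with the kernel and sum: 2·-1 + 4·1 + 9·2 + 2·-2 + 3·-1.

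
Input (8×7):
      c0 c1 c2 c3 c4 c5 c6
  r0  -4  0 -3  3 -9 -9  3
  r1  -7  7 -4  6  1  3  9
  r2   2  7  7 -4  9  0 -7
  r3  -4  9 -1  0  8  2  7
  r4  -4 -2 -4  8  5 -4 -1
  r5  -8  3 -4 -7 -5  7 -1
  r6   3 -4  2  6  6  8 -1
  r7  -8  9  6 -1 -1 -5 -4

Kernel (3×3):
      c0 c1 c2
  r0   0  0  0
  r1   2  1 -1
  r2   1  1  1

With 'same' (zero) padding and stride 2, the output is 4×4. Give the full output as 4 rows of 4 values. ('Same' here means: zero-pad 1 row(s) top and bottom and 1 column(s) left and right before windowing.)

Output[0,0]: The receptive field on the zero-padded input at this output position is [0 0 0 / 0 -4 0 / 0 -7 7]. Elementwise product with the kernel and sum: 0·2 + -4·1 + 0·-1 + 0·1 + -7·1 + 7·1.
Output[0,1]: The receptive field on the zero-padded input at this output position is [0 0 0 / 0 -3 3 / 7 -4 6]. Elementwise product with the kernel and sum: 0·2 + -3·1 + 3·-1 + 7·1 + -4·1 + 6·1.

-4 3 16 -3
0 33 11 2
-7 -24 20 -3
8 2 3 6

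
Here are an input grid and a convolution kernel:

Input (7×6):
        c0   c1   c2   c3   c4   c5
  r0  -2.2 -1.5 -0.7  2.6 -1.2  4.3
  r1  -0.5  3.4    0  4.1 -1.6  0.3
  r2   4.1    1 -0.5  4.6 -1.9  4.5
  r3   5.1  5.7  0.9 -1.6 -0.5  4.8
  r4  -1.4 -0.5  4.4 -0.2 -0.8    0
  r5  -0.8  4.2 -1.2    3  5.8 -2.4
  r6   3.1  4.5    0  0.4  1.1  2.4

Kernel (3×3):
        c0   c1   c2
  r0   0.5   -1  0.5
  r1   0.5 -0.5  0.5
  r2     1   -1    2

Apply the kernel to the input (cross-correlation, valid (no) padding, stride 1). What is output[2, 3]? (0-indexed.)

8.9

The receptive field on the input at this output position is [4.6 -1.9 4.5 / -1.6 -0.5 4.8 / -0.2 -0.8 0]. Elementwise product with the kernel and sum: 4.6·0.5 + -1.9·-1 + 4.5·0.5 + -1.6·0.5 + -0.5·-0.5 + 4.8·0.5 + -0.2·1 + -0.8·-1 + 0·2.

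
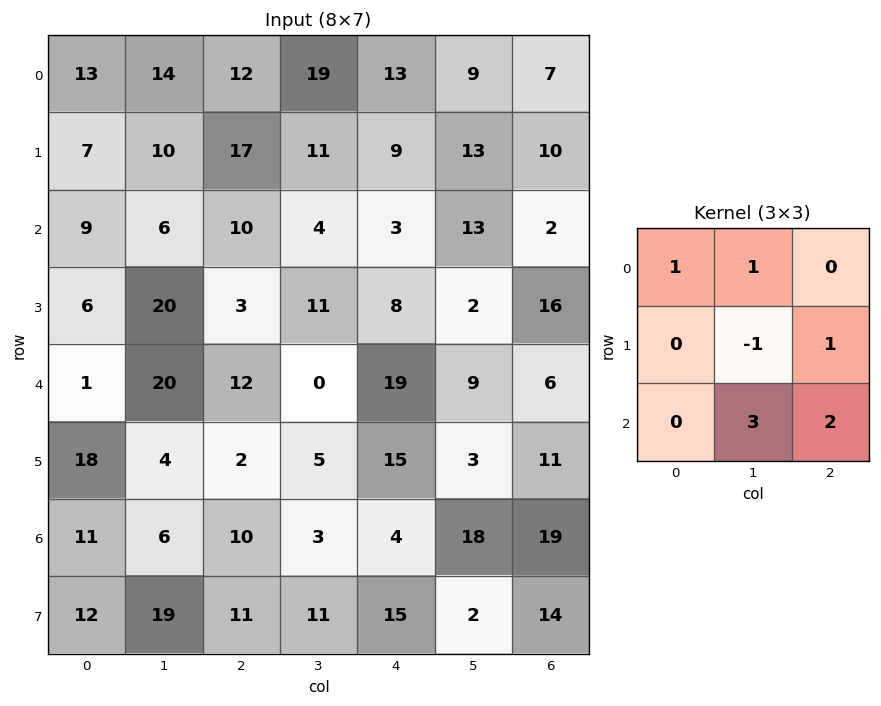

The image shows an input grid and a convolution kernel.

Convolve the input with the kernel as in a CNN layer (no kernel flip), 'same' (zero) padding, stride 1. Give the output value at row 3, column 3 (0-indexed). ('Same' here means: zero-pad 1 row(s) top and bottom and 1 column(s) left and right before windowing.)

The receptive field on the zero-padded input at this output position is [10 4 3 / 3 11 8 / 12 0 19]. Elementwise product with the kernel and sum: 10·1 + 4·1 + 11·-1 + 8·1 + 0·3 + 19·2.

49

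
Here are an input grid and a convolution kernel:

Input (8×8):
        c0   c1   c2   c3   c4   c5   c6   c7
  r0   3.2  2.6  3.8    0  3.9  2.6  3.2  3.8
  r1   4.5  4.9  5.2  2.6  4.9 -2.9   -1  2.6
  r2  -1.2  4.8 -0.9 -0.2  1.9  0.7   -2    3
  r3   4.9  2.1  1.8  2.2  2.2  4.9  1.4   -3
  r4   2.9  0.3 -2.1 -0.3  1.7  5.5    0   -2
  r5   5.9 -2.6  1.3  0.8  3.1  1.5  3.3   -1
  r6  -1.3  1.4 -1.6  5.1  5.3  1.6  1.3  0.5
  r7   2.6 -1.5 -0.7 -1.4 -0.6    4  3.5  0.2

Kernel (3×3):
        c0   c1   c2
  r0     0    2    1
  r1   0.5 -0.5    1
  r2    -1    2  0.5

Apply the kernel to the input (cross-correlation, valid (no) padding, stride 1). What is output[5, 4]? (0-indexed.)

The receptive field on the input at this output position is [3.1 1.5 3.3 / 5.3 1.6 1.3 / -0.6 4 3.5]. Elementwise product with the kernel and sum: 1.5·2 + 3.3·1 + 5.3·0.5 + 1.6·-0.5 + 1.3·1 + -0.6·-1 + 4·2 + 3.5·0.5.

19.8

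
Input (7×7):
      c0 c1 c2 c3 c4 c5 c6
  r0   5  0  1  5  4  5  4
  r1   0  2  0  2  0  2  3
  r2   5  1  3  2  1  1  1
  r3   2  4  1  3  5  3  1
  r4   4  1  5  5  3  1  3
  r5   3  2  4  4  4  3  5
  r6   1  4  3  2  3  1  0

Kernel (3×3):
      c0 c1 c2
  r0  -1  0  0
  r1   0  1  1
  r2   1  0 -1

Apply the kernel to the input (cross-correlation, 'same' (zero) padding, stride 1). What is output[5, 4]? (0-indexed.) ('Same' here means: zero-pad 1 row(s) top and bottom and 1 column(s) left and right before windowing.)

3

The receptive field on the zero-padded input at this output position is [5 3 1 / 4 4 3 / 2 3 1]. Elementwise product with the kernel and sum: 5·-1 + 4·1 + 3·1 + 2·1 + 1·-1.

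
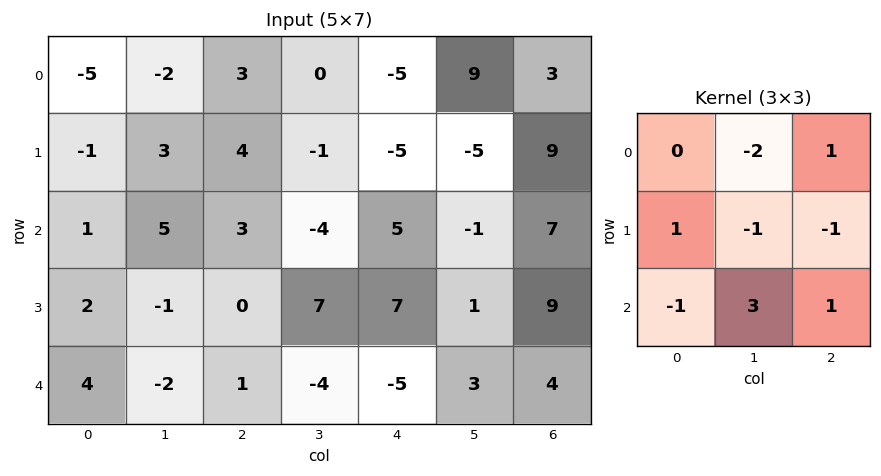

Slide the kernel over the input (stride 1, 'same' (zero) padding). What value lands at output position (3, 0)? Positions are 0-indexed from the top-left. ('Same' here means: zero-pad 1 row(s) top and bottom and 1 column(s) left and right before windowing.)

The receptive field on the zero-padded input at this output position is [0 1 5 / 0 2 -1 / 0 4 -2]. Elementwise product with the kernel and sum: 1·-2 + 5·1 + 0·1 + 2·-1 + -1·-1 + 0·-1 + 4·3 + -2·1.

12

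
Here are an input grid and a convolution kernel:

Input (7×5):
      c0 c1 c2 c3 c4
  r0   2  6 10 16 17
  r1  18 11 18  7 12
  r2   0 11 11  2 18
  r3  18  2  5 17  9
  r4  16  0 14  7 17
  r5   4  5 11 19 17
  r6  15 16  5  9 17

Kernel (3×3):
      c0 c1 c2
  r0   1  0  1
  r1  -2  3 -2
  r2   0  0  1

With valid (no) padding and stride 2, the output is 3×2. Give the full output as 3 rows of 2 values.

-16 6
-15 69
20 49

Output[0,0]: The receptive field on the input at this output position is [2 6 10 / 18 11 18 / 0 11 11]. Elementwise product with the kernel and sum: 2·1 + 10·1 + 18·-2 + 11·3 + 18·-2 + 11·1.
Output[0,1]: The receptive field on the input at this output position is [10 16 17 / 18 7 12 / 11 2 18]. Elementwise product with the kernel and sum: 10·1 + 17·1 + 18·-2 + 7·3 + 12·-2 + 18·1.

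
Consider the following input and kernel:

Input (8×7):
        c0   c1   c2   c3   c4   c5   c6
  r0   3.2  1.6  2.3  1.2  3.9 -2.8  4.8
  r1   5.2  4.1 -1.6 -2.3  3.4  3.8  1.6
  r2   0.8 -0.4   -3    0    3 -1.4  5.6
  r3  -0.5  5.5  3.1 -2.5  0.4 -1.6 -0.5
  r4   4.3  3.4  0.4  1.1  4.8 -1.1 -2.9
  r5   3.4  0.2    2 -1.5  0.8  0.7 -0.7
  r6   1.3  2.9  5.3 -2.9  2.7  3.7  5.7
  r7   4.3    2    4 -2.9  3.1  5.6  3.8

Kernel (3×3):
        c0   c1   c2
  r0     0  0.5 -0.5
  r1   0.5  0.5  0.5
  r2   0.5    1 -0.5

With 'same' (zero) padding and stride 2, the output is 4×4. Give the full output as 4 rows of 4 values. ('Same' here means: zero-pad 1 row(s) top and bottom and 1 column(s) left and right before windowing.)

Output[0,0]: The receptive field on the zero-padded input at this output position is [0 0 0 / 0 3.2 1.6 / 0 5.2 4.1]. Elementwise product with the kernel and sum: 0·0.5 + 0·-0.5 + 0·0.5 + 3.2·0.5 + 1.6·0.5 + 0·0.5 + 5.2·1 + 4.1·-0.5.

5.55 4.15 1.5 4.5
-2.5 5.75 0.55 1.6
4.15 8.1 3.1 -2.6
7 10.85 0.65 10.95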